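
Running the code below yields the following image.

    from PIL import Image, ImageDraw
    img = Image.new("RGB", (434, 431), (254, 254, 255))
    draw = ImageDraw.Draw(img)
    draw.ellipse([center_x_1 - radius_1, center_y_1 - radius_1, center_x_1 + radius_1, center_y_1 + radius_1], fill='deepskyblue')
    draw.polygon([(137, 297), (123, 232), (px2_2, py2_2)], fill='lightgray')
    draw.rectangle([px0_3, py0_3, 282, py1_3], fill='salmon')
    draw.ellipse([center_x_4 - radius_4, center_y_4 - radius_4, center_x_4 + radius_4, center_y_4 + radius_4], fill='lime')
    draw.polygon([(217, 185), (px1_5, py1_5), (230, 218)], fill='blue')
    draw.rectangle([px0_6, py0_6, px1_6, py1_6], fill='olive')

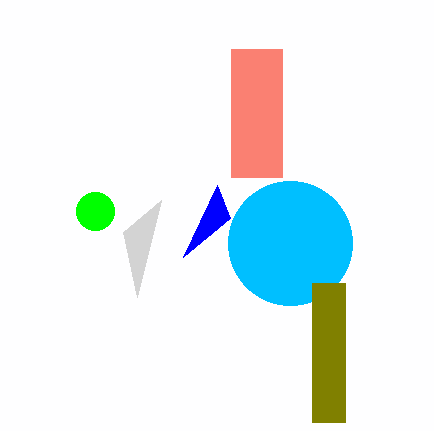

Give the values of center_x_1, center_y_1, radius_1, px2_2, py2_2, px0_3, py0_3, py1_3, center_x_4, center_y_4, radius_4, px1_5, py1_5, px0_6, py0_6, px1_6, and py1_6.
center_x_1 = 290; center_y_1 = 243; radius_1 = 62; px2_2 = 161; py2_2 = 200; px0_3 = 231; py0_3 = 49; py1_3 = 177; center_x_4 = 95; center_y_4 = 211; radius_4 = 19; px1_5 = 183; py1_5 = 257; px0_6 = 312; py0_6 = 283; px1_6 = 345; py1_6 = 422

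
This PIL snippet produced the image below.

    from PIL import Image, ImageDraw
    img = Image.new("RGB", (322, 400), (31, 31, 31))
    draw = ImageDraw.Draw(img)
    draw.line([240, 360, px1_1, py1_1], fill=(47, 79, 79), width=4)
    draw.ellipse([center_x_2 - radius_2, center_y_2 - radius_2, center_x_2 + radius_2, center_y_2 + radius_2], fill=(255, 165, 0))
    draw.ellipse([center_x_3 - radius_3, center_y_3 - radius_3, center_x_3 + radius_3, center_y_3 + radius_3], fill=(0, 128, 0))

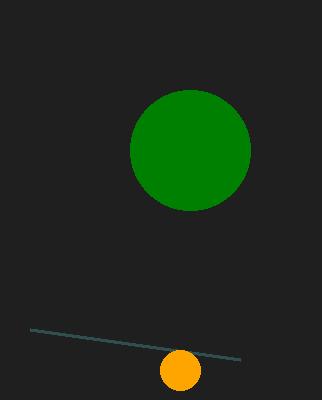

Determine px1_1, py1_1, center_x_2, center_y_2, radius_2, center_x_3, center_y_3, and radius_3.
px1_1 = 30, py1_1 = 330, center_x_2 = 180, center_y_2 = 370, radius_2 = 20, center_x_3 = 190, center_y_3 = 150, radius_3 = 60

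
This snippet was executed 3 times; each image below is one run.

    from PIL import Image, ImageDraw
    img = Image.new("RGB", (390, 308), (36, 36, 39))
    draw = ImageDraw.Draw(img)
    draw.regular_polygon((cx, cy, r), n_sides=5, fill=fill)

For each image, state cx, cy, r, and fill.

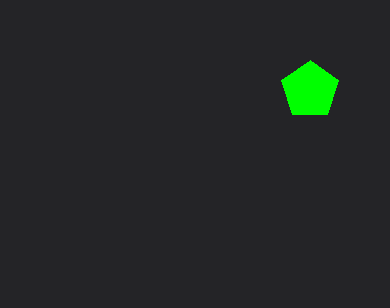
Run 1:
cx = 310; cy = 90; r = 30; fill = 'lime'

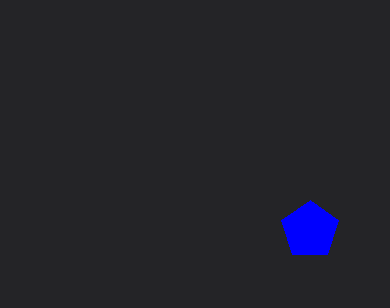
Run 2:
cx = 310
cy = 230
r = 30
fill = 'blue'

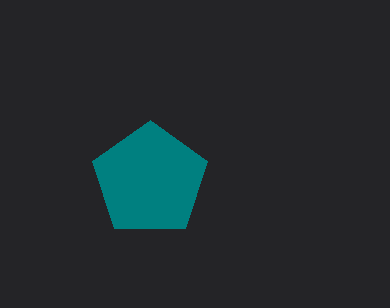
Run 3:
cx = 150; cy = 180; r = 60; fill = 'teal'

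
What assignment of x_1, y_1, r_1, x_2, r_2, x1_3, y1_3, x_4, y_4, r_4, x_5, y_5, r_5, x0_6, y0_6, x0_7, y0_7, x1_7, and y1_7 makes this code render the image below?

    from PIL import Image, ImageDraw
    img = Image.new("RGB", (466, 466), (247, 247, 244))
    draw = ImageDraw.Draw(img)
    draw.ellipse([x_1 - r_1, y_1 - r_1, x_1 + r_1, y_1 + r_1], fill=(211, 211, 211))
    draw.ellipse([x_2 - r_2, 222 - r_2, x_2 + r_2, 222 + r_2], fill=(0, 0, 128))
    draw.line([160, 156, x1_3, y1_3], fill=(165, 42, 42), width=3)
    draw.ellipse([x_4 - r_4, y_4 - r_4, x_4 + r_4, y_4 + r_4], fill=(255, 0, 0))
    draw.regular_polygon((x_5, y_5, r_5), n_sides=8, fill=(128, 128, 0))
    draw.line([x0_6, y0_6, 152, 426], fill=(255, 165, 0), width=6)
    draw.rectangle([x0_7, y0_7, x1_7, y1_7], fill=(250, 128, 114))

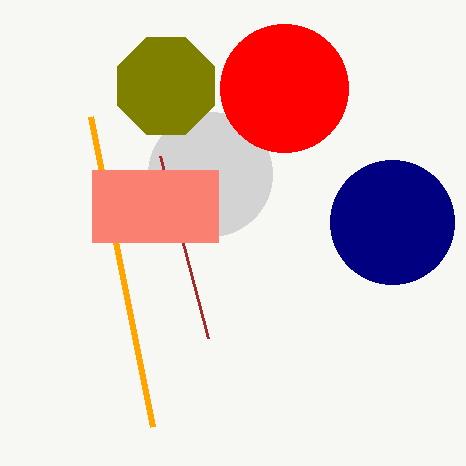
x_1 = 210, y_1 = 174, r_1 = 62, x_2 = 392, r_2 = 62, x1_3 = 208, y1_3 = 338, x_4 = 284, y_4 = 88, r_4 = 64, x_5 = 166, y_5 = 86, r_5 = 52, x0_6 = 90, y0_6 = 116, x0_7 = 92, y0_7 = 170, x1_7 = 218, y1_7 = 242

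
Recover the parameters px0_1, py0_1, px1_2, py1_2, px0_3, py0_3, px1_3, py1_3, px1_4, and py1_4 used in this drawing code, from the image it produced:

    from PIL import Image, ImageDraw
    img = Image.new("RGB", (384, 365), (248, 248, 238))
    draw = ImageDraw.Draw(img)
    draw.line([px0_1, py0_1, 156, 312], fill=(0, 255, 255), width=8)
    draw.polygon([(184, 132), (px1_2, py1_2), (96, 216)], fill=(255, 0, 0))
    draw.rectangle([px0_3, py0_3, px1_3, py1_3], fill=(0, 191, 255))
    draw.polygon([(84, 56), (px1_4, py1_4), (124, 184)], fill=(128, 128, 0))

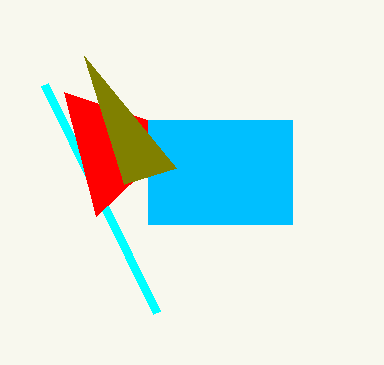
px0_1 = 44
py0_1 = 84
px1_2 = 64
py1_2 = 92
px0_3 = 148
py0_3 = 120
px1_3 = 292
py1_3 = 224
px1_4 = 176
py1_4 = 168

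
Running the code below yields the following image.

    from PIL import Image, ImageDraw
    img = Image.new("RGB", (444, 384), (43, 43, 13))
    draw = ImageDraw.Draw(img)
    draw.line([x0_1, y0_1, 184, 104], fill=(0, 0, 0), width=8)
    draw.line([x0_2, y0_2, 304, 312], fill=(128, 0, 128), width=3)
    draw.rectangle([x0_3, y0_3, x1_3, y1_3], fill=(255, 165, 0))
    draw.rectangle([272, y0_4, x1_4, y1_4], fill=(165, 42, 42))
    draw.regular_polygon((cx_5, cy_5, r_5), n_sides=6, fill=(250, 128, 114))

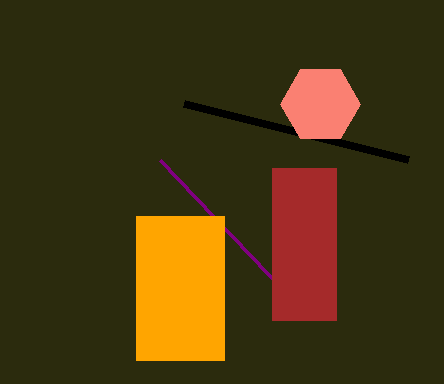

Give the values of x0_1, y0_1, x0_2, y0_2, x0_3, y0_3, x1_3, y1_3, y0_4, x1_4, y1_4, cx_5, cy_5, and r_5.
x0_1 = 408
y0_1 = 160
x0_2 = 160
y0_2 = 160
x0_3 = 136
y0_3 = 216
x1_3 = 224
y1_3 = 360
y0_4 = 168
x1_4 = 336
y1_4 = 320
cx_5 = 320
cy_5 = 104
r_5 = 40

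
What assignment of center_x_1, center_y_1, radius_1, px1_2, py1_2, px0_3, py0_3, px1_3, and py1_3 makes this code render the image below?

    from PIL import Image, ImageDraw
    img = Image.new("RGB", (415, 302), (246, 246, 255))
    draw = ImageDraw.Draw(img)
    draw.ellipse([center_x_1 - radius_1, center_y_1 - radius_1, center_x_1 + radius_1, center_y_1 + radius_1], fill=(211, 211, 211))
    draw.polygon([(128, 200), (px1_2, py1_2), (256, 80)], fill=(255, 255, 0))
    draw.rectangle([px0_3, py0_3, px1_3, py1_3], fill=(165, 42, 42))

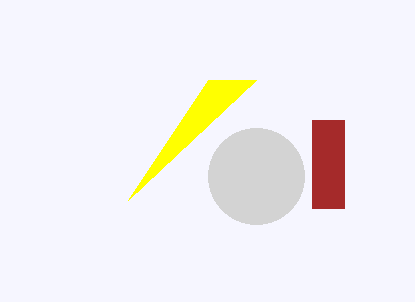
center_x_1 = 256; center_y_1 = 176; radius_1 = 48; px1_2 = 208; py1_2 = 80; px0_3 = 312; py0_3 = 120; px1_3 = 344; py1_3 = 208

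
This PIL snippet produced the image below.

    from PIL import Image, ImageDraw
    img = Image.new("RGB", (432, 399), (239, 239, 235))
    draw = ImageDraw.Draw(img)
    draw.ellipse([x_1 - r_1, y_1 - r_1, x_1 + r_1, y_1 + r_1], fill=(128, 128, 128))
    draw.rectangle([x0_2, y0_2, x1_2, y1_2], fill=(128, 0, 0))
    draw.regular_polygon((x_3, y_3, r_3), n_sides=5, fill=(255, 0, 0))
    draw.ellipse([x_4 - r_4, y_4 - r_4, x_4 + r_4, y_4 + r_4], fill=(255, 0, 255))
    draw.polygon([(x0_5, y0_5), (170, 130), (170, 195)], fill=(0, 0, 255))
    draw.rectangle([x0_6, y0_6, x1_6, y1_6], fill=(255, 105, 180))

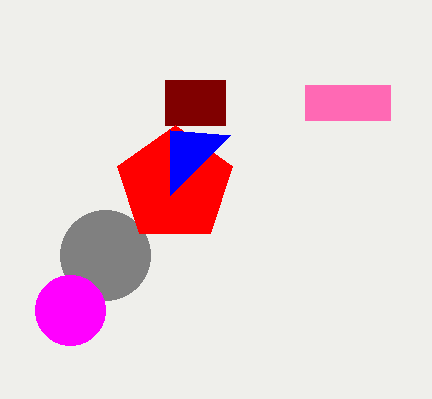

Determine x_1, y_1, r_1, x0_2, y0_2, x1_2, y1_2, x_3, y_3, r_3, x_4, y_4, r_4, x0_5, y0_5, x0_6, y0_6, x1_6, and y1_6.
x_1 = 105
y_1 = 255
r_1 = 45
x0_2 = 165
y0_2 = 80
x1_2 = 225
y1_2 = 125
x_3 = 175
y_3 = 185
r_3 = 60
x_4 = 70
y_4 = 310
r_4 = 35
x0_5 = 230
y0_5 = 135
x0_6 = 305
y0_6 = 85
x1_6 = 390
y1_6 = 120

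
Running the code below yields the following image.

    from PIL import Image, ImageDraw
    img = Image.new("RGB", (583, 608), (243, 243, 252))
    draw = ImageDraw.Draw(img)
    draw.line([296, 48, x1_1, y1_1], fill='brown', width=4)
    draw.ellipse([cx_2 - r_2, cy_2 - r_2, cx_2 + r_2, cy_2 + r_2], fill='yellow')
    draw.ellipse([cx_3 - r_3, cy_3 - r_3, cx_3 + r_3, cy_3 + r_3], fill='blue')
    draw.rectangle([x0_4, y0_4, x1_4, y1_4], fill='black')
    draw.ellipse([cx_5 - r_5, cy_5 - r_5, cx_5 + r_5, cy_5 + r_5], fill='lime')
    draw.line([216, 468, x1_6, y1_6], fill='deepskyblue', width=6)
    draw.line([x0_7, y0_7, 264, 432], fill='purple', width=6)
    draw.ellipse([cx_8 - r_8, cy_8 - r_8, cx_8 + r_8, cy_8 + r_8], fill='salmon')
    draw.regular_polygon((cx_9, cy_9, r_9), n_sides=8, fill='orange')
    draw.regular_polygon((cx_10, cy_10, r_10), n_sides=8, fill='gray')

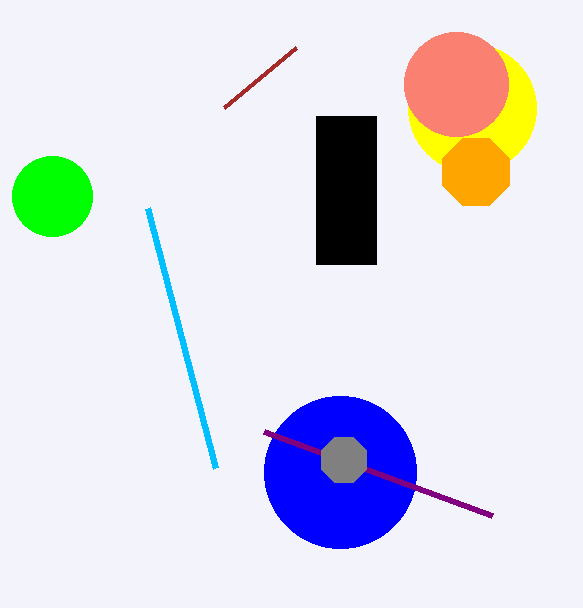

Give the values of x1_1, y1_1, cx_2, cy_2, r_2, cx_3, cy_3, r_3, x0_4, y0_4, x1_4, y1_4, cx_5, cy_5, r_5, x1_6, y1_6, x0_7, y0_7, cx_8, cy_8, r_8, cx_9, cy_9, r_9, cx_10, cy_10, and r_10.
x1_1 = 224, y1_1 = 108, cx_2 = 472, cy_2 = 108, r_2 = 64, cx_3 = 340, cy_3 = 472, r_3 = 76, x0_4 = 316, y0_4 = 116, x1_4 = 376, y1_4 = 264, cx_5 = 52, cy_5 = 196, r_5 = 40, x1_6 = 148, y1_6 = 208, x0_7 = 492, y0_7 = 516, cx_8 = 456, cy_8 = 84, r_8 = 52, cx_9 = 476, cy_9 = 172, r_9 = 36, cx_10 = 344, cy_10 = 460, r_10 = 24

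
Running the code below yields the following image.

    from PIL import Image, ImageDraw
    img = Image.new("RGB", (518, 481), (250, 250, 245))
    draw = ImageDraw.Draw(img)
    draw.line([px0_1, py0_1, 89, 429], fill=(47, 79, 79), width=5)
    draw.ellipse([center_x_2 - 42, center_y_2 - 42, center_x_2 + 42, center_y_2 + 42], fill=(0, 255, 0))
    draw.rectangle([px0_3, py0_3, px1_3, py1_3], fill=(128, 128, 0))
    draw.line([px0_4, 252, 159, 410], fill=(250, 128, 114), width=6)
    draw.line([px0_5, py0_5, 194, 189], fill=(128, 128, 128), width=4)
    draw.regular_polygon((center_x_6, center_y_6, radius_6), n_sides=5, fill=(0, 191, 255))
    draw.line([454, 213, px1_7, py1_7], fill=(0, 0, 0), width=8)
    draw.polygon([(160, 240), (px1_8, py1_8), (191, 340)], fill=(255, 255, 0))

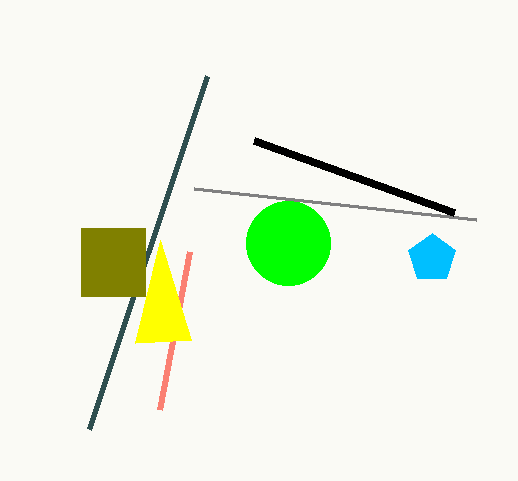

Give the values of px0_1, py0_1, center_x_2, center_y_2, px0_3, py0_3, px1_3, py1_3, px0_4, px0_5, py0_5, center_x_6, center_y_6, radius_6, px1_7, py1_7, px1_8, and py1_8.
px0_1 = 207
py0_1 = 76
center_x_2 = 288
center_y_2 = 243
px0_3 = 81
py0_3 = 228
px1_3 = 145
py1_3 = 296
px0_4 = 189
px0_5 = 476
py0_5 = 220
center_x_6 = 432
center_y_6 = 258
radius_6 = 25
px1_7 = 254
py1_7 = 141
px1_8 = 135
py1_8 = 343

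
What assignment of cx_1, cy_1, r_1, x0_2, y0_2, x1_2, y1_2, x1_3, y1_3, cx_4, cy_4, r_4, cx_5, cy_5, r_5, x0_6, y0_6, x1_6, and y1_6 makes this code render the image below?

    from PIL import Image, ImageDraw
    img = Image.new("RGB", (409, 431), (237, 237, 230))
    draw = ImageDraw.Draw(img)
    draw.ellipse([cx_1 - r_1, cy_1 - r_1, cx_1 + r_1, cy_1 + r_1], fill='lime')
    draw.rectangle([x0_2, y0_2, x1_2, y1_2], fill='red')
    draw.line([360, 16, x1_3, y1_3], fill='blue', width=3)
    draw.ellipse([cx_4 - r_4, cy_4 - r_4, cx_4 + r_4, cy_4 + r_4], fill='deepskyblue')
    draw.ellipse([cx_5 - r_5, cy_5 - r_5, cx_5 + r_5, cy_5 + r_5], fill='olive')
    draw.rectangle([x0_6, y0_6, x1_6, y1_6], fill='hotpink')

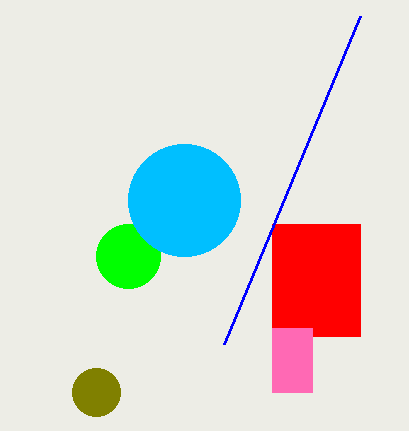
cx_1 = 128; cy_1 = 256; r_1 = 32; x0_2 = 272; y0_2 = 224; x1_2 = 360; y1_2 = 336; x1_3 = 224; y1_3 = 344; cx_4 = 184; cy_4 = 200; r_4 = 56; cx_5 = 96; cy_5 = 392; r_5 = 24; x0_6 = 272; y0_6 = 328; x1_6 = 312; y1_6 = 392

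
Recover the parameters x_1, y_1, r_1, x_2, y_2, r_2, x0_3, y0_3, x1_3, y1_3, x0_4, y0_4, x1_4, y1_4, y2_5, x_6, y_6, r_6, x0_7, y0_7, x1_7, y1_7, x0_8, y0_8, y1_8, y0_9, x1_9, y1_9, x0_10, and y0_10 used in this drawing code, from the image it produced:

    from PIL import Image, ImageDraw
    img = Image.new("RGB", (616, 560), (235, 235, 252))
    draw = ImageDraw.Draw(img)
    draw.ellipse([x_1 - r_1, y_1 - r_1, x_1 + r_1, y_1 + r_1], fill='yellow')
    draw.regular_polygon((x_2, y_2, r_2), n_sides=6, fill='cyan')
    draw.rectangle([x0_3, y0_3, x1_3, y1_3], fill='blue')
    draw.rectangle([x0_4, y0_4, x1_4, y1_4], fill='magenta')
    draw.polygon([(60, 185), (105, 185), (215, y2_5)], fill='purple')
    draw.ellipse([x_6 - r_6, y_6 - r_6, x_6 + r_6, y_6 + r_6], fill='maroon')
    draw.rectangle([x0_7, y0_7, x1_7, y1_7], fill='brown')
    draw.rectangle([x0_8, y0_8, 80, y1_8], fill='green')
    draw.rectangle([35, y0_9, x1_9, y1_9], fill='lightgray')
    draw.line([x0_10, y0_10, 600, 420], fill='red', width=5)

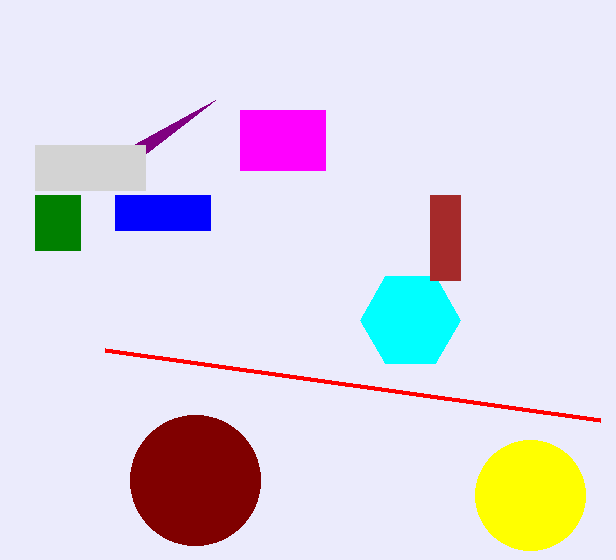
x_1 = 530; y_1 = 495; r_1 = 55; x_2 = 410; y_2 = 320; r_2 = 50; x0_3 = 115; y0_3 = 195; x1_3 = 210; y1_3 = 230; x0_4 = 240; y0_4 = 110; x1_4 = 325; y1_4 = 170; y2_5 = 100; x_6 = 195; y_6 = 480; r_6 = 65; x0_7 = 430; y0_7 = 195; x1_7 = 460; y1_7 = 280; x0_8 = 35; y0_8 = 195; y1_8 = 250; y0_9 = 145; x1_9 = 145; y1_9 = 190; x0_10 = 105; y0_10 = 350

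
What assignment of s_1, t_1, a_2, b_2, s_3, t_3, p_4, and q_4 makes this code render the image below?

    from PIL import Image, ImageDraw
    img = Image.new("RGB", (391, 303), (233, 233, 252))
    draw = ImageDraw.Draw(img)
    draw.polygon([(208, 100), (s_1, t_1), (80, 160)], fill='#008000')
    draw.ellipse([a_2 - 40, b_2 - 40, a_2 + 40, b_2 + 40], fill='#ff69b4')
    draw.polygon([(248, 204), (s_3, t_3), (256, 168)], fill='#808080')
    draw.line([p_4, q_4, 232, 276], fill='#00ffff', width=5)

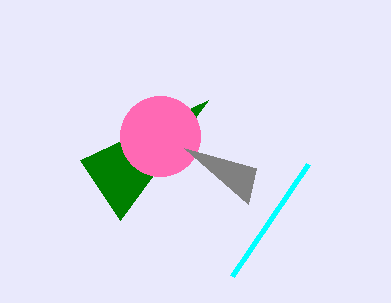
s_1 = 120, t_1 = 220, a_2 = 160, b_2 = 136, s_3 = 184, t_3 = 148, p_4 = 308, q_4 = 164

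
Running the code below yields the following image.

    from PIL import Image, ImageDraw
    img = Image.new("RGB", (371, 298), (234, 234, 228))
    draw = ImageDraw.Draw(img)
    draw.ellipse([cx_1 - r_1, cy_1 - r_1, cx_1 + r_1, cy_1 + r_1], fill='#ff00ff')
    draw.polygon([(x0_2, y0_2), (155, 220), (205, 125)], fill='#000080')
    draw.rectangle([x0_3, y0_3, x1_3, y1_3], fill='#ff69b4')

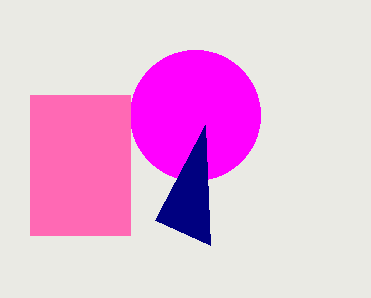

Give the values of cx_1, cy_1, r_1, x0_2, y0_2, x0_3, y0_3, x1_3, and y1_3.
cx_1 = 195, cy_1 = 115, r_1 = 65, x0_2 = 210, y0_2 = 245, x0_3 = 30, y0_3 = 95, x1_3 = 130, y1_3 = 235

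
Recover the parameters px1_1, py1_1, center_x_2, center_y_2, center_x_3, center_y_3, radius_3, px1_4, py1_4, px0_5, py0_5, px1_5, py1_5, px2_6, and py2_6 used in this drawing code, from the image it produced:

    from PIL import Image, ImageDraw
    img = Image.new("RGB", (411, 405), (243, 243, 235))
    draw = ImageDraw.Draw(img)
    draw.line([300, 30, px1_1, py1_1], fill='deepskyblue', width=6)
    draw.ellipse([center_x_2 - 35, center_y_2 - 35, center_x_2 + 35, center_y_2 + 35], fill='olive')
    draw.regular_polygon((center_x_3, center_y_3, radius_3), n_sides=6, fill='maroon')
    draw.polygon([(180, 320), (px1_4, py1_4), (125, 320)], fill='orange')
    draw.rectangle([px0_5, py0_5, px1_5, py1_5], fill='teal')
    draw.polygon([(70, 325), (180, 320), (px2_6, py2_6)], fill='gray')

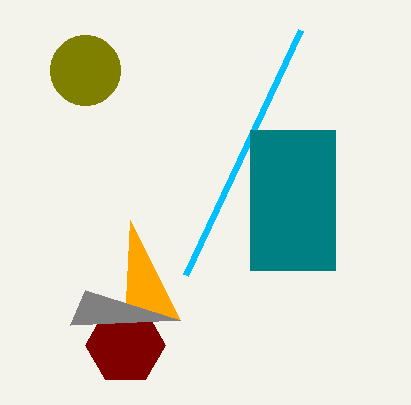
px1_1 = 185, py1_1 = 275, center_x_2 = 85, center_y_2 = 70, center_x_3 = 125, center_y_3 = 345, radius_3 = 40, px1_4 = 130, py1_4 = 220, px0_5 = 250, py0_5 = 130, px1_5 = 335, py1_5 = 270, px2_6 = 85, py2_6 = 290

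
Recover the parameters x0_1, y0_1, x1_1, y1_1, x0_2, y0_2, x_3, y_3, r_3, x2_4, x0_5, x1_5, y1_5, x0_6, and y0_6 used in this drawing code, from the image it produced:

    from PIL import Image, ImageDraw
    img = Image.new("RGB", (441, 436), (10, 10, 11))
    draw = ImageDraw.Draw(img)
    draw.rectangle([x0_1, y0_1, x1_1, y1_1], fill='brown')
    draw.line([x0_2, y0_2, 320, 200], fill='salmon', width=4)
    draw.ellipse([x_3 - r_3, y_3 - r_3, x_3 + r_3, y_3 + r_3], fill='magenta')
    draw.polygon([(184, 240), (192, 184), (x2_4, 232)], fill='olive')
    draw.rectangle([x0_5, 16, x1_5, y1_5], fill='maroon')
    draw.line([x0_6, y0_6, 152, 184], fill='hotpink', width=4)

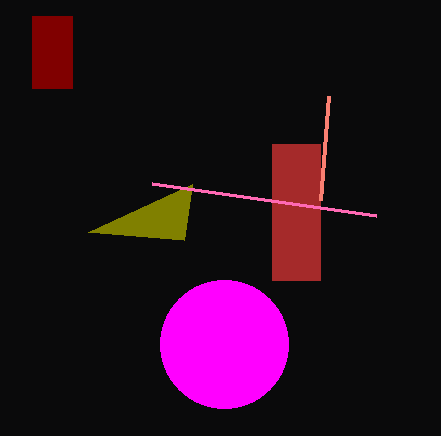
x0_1 = 272; y0_1 = 144; x1_1 = 320; y1_1 = 280; x0_2 = 328; y0_2 = 96; x_3 = 224; y_3 = 344; r_3 = 64; x2_4 = 88; x0_5 = 32; x1_5 = 72; y1_5 = 88; x0_6 = 376; y0_6 = 216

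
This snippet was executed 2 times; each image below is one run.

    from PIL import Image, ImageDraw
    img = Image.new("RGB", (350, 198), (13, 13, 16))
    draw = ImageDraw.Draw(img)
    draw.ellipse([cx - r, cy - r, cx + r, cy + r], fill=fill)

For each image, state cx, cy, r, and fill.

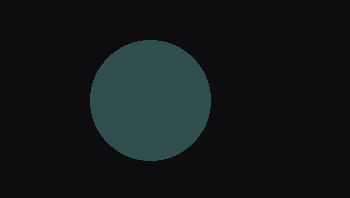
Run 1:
cx = 150; cy = 100; r = 60; fill = 'darkslategray'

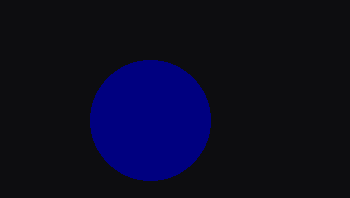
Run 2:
cx = 150
cy = 120
r = 60
fill = 'navy'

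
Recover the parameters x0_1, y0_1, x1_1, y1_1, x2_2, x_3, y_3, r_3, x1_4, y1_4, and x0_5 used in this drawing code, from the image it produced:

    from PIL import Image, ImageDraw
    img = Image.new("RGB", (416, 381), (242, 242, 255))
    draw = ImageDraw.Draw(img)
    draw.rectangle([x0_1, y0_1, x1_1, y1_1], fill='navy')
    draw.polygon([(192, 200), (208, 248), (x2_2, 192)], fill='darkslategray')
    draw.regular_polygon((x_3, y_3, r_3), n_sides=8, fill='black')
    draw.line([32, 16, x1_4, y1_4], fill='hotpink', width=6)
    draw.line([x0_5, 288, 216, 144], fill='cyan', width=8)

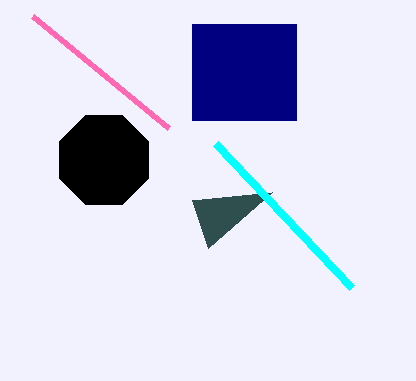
x0_1 = 192; y0_1 = 24; x1_1 = 296; y1_1 = 120; x2_2 = 272; x_3 = 104; y_3 = 160; r_3 = 48; x1_4 = 168; y1_4 = 128; x0_5 = 352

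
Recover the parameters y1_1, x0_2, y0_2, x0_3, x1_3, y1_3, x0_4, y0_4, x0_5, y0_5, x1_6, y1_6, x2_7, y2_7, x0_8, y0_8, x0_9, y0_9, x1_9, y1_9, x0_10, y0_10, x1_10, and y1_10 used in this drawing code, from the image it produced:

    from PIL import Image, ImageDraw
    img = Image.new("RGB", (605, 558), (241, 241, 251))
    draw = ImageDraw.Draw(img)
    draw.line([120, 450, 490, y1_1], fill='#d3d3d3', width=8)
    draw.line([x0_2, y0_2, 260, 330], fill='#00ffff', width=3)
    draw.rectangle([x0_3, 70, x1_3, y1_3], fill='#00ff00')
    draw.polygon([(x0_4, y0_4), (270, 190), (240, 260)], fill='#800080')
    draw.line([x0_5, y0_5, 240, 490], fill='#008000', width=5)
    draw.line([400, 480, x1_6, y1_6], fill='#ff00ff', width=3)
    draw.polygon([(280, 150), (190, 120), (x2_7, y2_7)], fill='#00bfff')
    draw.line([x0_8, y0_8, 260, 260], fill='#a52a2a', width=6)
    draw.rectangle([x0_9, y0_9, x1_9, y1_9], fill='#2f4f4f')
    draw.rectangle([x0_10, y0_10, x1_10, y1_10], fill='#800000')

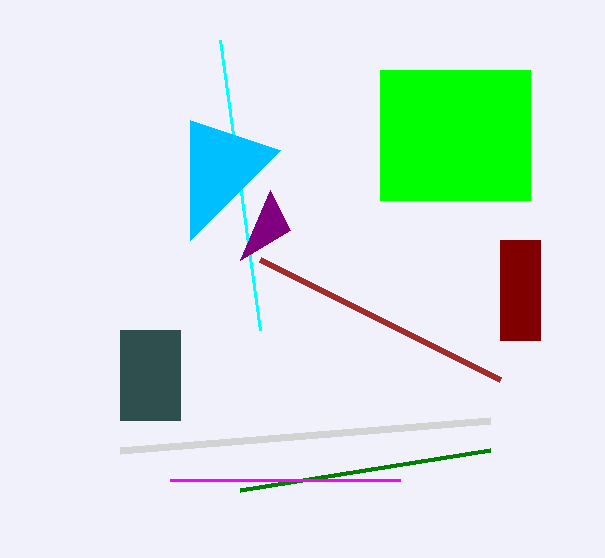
y1_1 = 420; x0_2 = 220; y0_2 = 40; x0_3 = 380; x1_3 = 530; y1_3 = 200; x0_4 = 290; y0_4 = 230; x0_5 = 490; y0_5 = 450; x1_6 = 170; y1_6 = 480; x2_7 = 190; y2_7 = 240; x0_8 = 500; y0_8 = 380; x0_9 = 120; y0_9 = 330; x1_9 = 180; y1_9 = 420; x0_10 = 500; y0_10 = 240; x1_10 = 540; y1_10 = 340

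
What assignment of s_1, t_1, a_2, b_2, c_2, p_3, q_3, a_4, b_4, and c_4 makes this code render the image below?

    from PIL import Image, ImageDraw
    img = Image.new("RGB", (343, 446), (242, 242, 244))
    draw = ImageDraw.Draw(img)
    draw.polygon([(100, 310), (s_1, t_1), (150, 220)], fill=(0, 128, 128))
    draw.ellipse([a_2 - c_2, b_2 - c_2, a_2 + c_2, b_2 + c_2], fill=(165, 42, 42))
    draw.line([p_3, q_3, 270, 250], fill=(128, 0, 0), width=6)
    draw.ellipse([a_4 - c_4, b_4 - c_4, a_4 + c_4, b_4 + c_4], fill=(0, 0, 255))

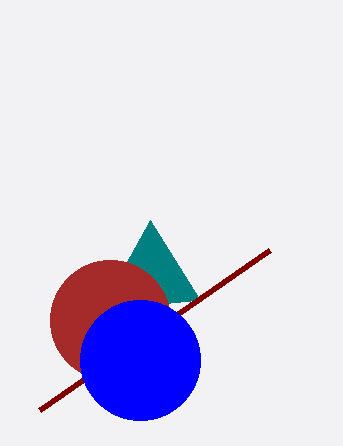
s_1 = 200
t_1 = 300
a_2 = 110
b_2 = 320
c_2 = 60
p_3 = 40
q_3 = 410
a_4 = 140
b_4 = 360
c_4 = 60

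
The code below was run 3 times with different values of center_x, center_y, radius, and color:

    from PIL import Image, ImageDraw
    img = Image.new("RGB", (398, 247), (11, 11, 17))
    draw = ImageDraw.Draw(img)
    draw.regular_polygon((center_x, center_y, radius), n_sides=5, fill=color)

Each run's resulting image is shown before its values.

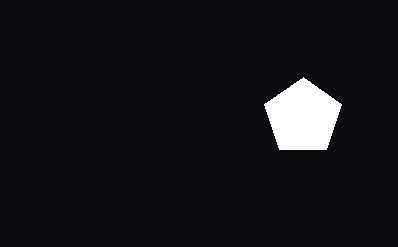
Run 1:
center_x = 303, center_y = 117, radius = 40, color = 'white'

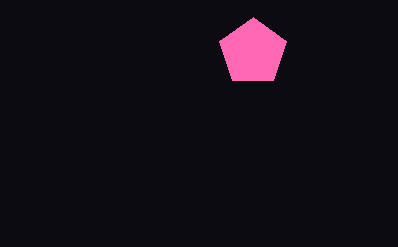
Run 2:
center_x = 253, center_y = 52, radius = 35, color = 'hotpink'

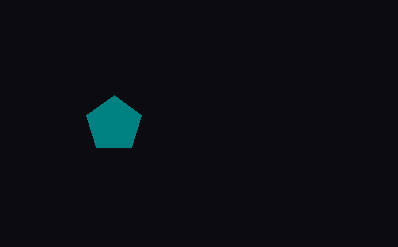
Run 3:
center_x = 114, center_y = 124, radius = 29, color = 'teal'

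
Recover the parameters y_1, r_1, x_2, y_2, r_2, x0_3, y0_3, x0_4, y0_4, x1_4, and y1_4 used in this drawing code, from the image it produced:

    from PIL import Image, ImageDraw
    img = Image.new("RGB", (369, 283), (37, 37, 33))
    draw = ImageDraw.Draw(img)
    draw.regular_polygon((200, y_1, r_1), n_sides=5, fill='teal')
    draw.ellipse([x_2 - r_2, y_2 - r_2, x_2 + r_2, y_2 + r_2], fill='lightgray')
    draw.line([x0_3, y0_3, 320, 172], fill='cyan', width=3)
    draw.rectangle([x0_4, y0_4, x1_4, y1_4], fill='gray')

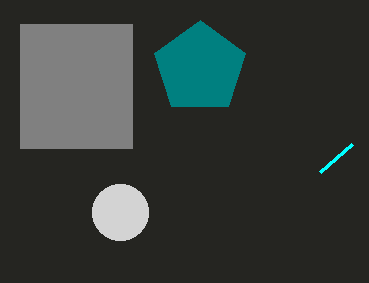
y_1 = 68; r_1 = 48; x_2 = 120; y_2 = 212; r_2 = 28; x0_3 = 352; y0_3 = 144; x0_4 = 20; y0_4 = 24; x1_4 = 132; y1_4 = 148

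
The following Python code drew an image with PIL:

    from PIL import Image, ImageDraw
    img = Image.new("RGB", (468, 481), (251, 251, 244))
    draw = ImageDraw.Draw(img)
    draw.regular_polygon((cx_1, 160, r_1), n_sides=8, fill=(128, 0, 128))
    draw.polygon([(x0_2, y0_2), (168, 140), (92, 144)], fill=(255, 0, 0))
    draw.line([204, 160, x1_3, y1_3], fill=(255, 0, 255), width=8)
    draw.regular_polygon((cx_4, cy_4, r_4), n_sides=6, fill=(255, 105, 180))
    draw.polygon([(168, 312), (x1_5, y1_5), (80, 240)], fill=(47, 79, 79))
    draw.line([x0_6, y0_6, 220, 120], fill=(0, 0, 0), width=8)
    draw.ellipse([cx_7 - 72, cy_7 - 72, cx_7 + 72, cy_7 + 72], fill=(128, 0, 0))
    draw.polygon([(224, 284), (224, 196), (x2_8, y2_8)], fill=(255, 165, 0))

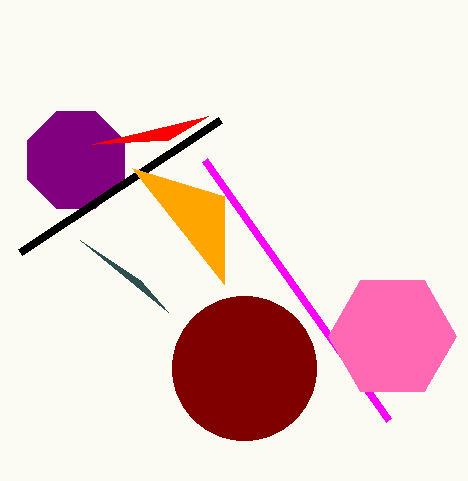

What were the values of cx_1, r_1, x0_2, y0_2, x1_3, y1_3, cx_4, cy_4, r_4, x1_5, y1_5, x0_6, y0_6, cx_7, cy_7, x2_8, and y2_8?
cx_1 = 76; r_1 = 52; x0_2 = 208; y0_2 = 116; x1_3 = 388; y1_3 = 420; cx_4 = 392; cy_4 = 336; r_4 = 64; x1_5 = 140; y1_5 = 280; x0_6 = 20; y0_6 = 252; cx_7 = 244; cy_7 = 368; x2_8 = 132; y2_8 = 168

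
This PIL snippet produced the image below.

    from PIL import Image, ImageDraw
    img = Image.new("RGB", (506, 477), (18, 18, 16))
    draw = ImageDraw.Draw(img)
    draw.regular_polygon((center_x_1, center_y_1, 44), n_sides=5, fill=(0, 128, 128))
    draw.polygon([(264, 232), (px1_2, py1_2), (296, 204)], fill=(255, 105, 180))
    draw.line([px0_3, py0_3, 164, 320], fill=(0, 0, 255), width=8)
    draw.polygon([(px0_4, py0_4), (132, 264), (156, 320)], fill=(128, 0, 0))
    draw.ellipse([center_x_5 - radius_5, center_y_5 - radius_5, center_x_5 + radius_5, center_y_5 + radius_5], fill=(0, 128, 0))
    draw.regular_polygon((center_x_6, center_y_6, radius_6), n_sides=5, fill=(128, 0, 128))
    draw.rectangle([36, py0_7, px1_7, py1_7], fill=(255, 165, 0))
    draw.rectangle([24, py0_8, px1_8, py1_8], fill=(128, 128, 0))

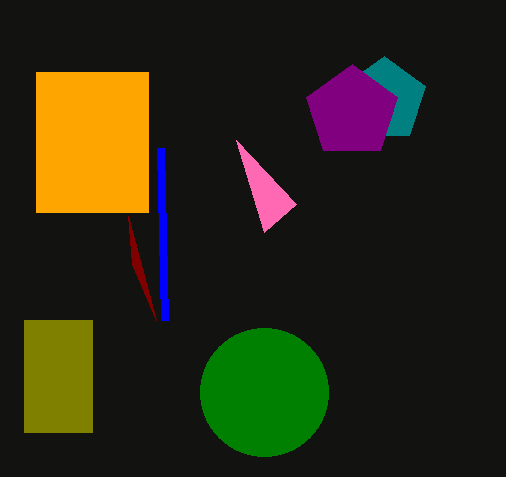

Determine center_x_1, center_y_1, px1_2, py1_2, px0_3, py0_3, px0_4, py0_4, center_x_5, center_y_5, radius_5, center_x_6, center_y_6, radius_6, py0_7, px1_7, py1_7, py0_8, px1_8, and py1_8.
center_x_1 = 384, center_y_1 = 100, px1_2 = 236, py1_2 = 140, px0_3 = 160, py0_3 = 148, px0_4 = 128, py0_4 = 216, center_x_5 = 264, center_y_5 = 392, radius_5 = 64, center_x_6 = 352, center_y_6 = 112, radius_6 = 48, py0_7 = 72, px1_7 = 148, py1_7 = 212, py0_8 = 320, px1_8 = 92, py1_8 = 432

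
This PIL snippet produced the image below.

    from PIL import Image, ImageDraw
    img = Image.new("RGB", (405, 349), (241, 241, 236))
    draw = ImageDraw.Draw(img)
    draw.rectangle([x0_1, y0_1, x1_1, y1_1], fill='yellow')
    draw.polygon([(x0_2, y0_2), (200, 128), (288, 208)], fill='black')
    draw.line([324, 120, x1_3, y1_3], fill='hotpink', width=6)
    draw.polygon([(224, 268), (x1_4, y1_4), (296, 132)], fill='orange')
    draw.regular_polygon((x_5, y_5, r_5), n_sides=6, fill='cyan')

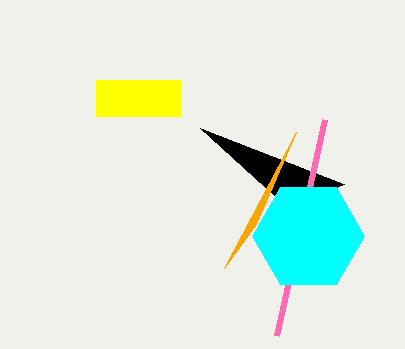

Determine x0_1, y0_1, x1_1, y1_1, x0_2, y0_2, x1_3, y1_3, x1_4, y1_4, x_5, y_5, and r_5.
x0_1 = 96
y0_1 = 80
x1_1 = 180
y1_1 = 116
x0_2 = 344
y0_2 = 184
x1_3 = 276
y1_3 = 336
x1_4 = 256
y1_4 = 224
x_5 = 308
y_5 = 236
r_5 = 56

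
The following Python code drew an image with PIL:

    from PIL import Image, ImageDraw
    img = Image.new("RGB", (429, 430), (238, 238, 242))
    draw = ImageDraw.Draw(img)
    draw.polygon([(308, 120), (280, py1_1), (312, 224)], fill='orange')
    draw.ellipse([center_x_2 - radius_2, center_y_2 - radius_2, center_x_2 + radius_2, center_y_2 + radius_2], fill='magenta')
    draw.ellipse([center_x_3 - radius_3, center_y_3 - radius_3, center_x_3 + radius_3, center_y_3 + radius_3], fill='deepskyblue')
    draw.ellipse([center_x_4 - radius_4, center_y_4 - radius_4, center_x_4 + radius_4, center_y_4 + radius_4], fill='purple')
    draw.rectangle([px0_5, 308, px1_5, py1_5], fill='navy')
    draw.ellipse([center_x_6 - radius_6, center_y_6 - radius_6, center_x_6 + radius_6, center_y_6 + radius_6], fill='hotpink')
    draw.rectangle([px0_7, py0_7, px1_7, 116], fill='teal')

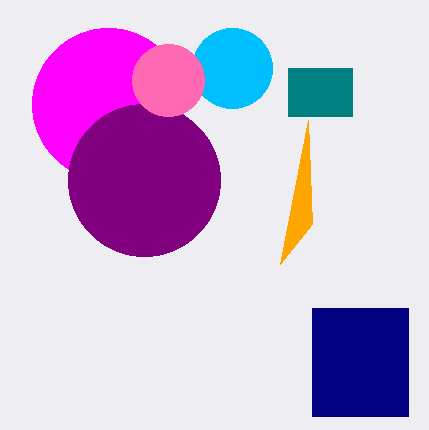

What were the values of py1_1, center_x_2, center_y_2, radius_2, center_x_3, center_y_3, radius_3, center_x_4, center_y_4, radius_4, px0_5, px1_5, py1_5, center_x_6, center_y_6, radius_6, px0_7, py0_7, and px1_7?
py1_1 = 264, center_x_2 = 108, center_y_2 = 104, radius_2 = 76, center_x_3 = 232, center_y_3 = 68, radius_3 = 40, center_x_4 = 144, center_y_4 = 180, radius_4 = 76, px0_5 = 312, px1_5 = 408, py1_5 = 416, center_x_6 = 168, center_y_6 = 80, radius_6 = 36, px0_7 = 288, py0_7 = 68, px1_7 = 352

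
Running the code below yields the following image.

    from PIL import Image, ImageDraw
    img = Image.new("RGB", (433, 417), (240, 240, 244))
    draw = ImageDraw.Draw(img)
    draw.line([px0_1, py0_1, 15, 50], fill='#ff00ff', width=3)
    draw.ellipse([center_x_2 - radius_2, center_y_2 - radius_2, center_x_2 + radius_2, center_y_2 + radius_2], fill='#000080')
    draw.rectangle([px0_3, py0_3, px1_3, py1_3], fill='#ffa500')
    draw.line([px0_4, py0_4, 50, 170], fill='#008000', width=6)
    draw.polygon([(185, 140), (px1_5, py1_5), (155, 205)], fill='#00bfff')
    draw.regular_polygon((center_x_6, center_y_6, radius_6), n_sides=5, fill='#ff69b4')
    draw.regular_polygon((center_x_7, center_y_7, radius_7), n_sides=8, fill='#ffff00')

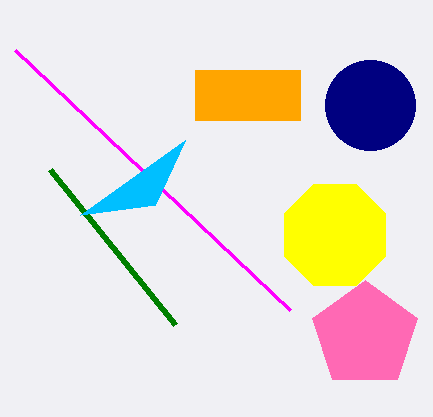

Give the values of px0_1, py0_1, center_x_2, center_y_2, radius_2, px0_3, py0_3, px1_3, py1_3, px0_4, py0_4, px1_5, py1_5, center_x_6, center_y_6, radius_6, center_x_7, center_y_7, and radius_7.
px0_1 = 290, py0_1 = 310, center_x_2 = 370, center_y_2 = 105, radius_2 = 45, px0_3 = 195, py0_3 = 70, px1_3 = 300, py1_3 = 120, px0_4 = 175, py0_4 = 325, px1_5 = 80, py1_5 = 215, center_x_6 = 365, center_y_6 = 335, radius_6 = 55, center_x_7 = 335, center_y_7 = 235, radius_7 = 55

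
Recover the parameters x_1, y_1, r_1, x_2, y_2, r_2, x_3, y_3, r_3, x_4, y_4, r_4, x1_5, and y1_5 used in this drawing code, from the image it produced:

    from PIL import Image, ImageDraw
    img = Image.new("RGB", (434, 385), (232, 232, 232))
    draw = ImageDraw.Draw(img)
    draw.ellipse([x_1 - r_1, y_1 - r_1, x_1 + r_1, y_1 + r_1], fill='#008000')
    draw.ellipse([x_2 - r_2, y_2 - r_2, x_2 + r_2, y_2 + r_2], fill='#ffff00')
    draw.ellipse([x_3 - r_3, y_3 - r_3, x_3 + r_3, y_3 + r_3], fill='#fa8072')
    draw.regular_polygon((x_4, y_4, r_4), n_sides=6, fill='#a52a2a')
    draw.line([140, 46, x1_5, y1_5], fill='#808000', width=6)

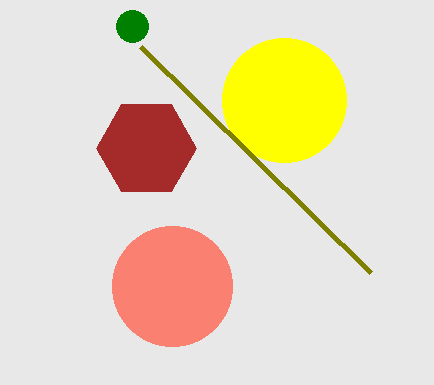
x_1 = 132, y_1 = 26, r_1 = 16, x_2 = 284, y_2 = 100, r_2 = 62, x_3 = 172, y_3 = 286, r_3 = 60, x_4 = 146, y_4 = 148, r_4 = 50, x1_5 = 370, y1_5 = 272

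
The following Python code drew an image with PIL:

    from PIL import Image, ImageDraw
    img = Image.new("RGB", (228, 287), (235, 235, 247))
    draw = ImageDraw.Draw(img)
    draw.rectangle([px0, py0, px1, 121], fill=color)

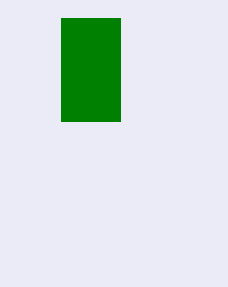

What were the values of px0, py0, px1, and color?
px0 = 61; py0 = 18; px1 = 120; color = 'green'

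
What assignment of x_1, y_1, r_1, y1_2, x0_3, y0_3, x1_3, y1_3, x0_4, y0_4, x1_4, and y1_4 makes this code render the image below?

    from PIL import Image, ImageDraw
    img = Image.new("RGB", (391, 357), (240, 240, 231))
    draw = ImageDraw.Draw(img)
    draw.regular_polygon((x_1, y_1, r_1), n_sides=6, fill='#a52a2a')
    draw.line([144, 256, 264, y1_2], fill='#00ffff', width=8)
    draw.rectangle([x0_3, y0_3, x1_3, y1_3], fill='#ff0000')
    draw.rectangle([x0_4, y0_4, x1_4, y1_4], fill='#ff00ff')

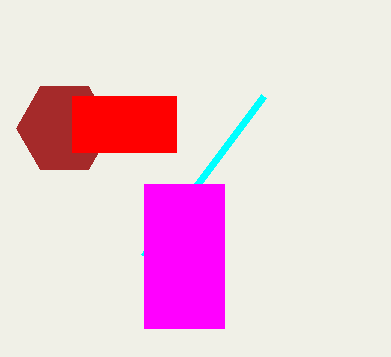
x_1 = 64
y_1 = 128
r_1 = 48
y1_2 = 96
x0_3 = 72
y0_3 = 96
x1_3 = 176
y1_3 = 152
x0_4 = 144
y0_4 = 184
x1_4 = 224
y1_4 = 328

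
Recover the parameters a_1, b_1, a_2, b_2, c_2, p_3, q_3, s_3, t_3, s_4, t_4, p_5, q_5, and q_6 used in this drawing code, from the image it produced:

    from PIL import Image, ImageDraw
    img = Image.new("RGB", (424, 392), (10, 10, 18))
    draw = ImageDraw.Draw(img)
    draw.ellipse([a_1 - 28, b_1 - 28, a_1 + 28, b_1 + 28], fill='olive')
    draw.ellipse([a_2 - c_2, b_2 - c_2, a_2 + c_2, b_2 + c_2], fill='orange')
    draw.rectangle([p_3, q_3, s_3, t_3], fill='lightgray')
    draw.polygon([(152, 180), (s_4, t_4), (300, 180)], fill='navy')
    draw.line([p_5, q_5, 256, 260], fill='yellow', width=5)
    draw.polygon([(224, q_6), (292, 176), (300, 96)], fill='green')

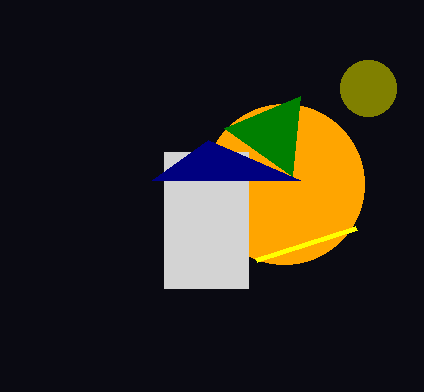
a_1 = 368, b_1 = 88, a_2 = 284, b_2 = 184, c_2 = 80, p_3 = 164, q_3 = 152, s_3 = 248, t_3 = 288, s_4 = 208, t_4 = 140, p_5 = 356, q_5 = 228, q_6 = 128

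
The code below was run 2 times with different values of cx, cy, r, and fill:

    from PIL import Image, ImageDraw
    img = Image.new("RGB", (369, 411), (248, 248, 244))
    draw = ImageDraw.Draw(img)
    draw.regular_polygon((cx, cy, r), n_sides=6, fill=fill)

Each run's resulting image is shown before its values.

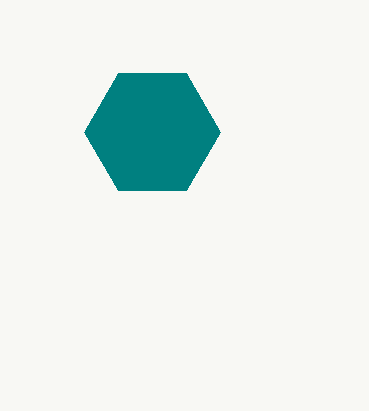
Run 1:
cx = 152
cy = 132
r = 68
fill = 'teal'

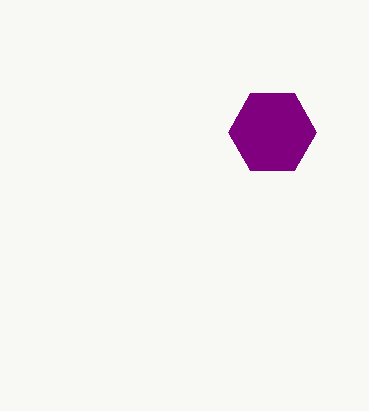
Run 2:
cx = 272, cy = 132, r = 44, fill = 'purple'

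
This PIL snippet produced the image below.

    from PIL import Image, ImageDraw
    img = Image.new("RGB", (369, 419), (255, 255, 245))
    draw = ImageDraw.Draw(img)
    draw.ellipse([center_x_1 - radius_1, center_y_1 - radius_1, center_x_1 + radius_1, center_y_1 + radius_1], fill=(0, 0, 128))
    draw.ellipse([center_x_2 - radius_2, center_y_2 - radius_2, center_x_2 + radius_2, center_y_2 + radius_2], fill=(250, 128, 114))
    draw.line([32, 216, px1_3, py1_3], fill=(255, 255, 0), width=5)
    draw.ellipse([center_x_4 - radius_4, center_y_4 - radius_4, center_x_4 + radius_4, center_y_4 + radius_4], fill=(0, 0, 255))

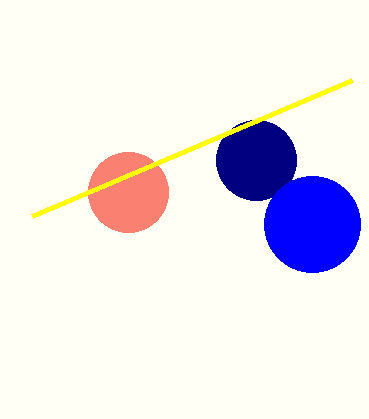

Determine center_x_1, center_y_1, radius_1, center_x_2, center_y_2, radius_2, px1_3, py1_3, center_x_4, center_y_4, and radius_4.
center_x_1 = 256; center_y_1 = 160; radius_1 = 40; center_x_2 = 128; center_y_2 = 192; radius_2 = 40; px1_3 = 352; py1_3 = 80; center_x_4 = 312; center_y_4 = 224; radius_4 = 48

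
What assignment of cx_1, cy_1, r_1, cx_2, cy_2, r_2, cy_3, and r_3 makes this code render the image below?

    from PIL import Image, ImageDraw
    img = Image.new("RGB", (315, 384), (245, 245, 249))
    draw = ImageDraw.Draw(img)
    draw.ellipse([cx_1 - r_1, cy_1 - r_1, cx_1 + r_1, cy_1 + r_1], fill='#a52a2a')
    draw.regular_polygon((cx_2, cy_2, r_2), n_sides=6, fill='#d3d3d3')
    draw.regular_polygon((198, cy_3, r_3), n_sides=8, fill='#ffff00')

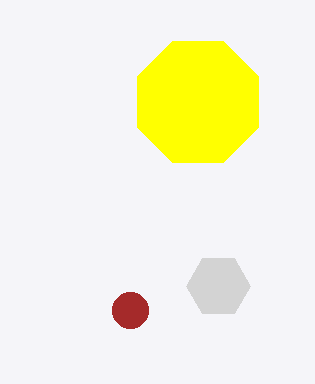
cx_1 = 130
cy_1 = 310
r_1 = 18
cx_2 = 218
cy_2 = 286
r_2 = 32
cy_3 = 102
r_3 = 66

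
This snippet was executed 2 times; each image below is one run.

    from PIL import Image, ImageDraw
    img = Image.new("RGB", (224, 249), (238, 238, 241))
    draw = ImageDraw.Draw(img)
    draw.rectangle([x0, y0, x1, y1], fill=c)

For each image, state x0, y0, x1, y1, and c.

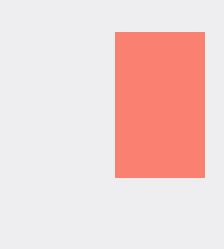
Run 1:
x0 = 115, y0 = 32, x1 = 204, y1 = 177, c = 'salmon'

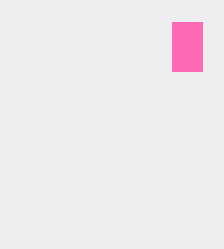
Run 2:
x0 = 172
y0 = 22
x1 = 202
y1 = 71
c = 'hotpink'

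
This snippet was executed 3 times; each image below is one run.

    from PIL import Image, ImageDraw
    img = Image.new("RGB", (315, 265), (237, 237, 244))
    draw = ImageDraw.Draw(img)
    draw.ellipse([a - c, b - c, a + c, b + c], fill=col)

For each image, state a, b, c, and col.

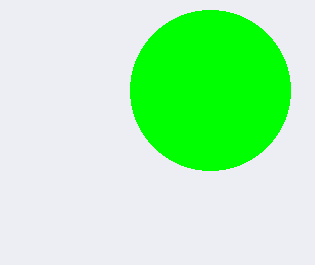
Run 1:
a = 210; b = 90; c = 80; col = 'lime'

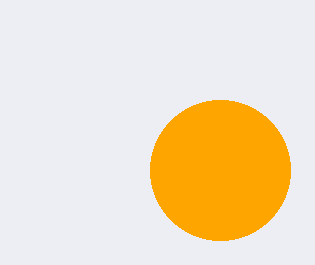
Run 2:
a = 220, b = 170, c = 70, col = 'orange'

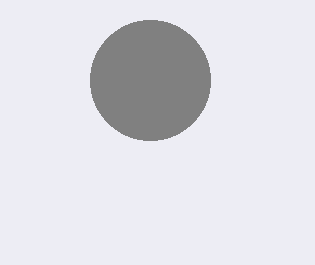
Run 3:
a = 150
b = 80
c = 60
col = 'gray'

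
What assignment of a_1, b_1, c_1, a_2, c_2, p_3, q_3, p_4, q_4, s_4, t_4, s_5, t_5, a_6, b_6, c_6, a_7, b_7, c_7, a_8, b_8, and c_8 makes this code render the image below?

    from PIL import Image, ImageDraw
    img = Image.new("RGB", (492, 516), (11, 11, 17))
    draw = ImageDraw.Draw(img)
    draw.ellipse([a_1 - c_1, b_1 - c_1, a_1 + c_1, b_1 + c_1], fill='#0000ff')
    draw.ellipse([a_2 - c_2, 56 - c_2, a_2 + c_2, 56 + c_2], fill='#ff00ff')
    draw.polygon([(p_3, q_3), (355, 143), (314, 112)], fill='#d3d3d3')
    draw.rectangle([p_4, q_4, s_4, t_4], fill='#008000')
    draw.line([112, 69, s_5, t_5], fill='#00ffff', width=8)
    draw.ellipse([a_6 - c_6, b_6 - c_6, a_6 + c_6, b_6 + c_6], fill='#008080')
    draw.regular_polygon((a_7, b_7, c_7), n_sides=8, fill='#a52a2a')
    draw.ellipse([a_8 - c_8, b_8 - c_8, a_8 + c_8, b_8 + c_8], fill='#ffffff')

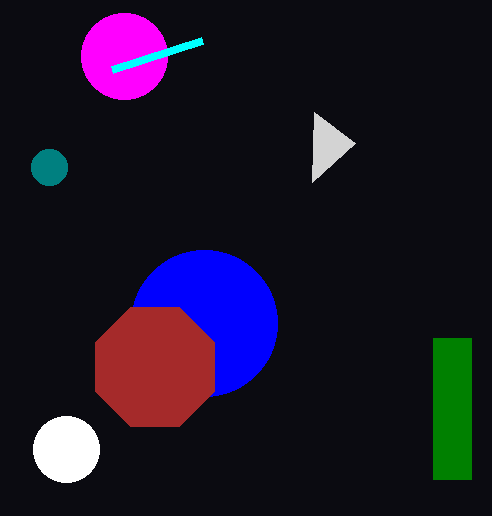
a_1 = 204; b_1 = 323; c_1 = 73; a_2 = 124; c_2 = 43; p_3 = 312; q_3 = 182; p_4 = 433; q_4 = 338; s_4 = 471; t_4 = 479; s_5 = 202; t_5 = 40; a_6 = 49; b_6 = 167; c_6 = 18; a_7 = 155; b_7 = 367; c_7 = 64; a_8 = 66; b_8 = 449; c_8 = 33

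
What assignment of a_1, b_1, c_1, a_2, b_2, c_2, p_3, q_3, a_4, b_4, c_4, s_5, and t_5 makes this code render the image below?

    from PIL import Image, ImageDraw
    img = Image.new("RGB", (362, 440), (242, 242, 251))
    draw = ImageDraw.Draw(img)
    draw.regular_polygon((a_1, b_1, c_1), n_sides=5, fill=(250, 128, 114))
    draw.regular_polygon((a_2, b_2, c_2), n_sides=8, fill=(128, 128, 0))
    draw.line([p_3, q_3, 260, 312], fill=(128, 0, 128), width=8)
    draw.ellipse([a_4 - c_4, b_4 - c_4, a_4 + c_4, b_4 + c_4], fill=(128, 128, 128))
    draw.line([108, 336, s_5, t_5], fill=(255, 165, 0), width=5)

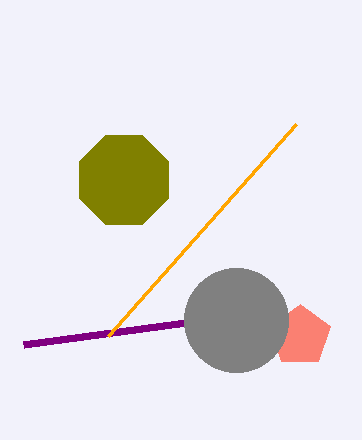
a_1 = 300
b_1 = 336
c_1 = 32
a_2 = 124
b_2 = 180
c_2 = 48
p_3 = 24
q_3 = 344
a_4 = 236
b_4 = 320
c_4 = 52
s_5 = 296
t_5 = 124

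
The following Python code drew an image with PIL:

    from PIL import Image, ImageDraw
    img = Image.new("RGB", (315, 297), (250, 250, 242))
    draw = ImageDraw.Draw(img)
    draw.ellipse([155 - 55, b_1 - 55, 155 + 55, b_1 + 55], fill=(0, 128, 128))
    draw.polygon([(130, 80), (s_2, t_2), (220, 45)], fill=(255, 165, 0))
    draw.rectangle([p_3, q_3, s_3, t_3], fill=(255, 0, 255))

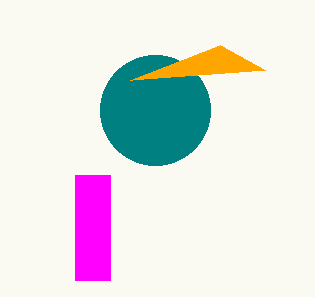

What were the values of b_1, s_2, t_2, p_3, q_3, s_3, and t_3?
b_1 = 110
s_2 = 265
t_2 = 70
p_3 = 75
q_3 = 175
s_3 = 110
t_3 = 280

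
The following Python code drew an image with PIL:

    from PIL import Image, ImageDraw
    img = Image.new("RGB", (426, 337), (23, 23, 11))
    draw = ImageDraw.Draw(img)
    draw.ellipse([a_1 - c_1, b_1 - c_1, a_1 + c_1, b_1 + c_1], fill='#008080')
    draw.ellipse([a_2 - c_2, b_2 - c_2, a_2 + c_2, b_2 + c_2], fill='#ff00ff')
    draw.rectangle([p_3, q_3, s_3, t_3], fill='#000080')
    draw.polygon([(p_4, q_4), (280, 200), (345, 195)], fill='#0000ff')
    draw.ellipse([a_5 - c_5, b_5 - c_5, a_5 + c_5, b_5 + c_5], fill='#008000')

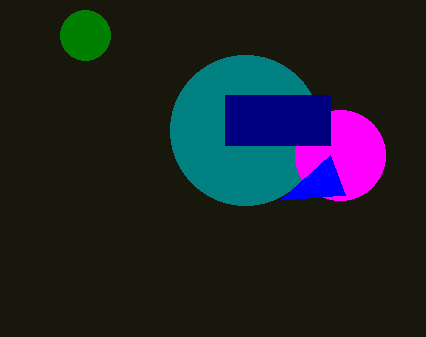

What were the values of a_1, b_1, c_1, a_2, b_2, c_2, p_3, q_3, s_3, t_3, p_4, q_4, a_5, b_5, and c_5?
a_1 = 245; b_1 = 130; c_1 = 75; a_2 = 340; b_2 = 155; c_2 = 45; p_3 = 225; q_3 = 95; s_3 = 330; t_3 = 145; p_4 = 330; q_4 = 155; a_5 = 85; b_5 = 35; c_5 = 25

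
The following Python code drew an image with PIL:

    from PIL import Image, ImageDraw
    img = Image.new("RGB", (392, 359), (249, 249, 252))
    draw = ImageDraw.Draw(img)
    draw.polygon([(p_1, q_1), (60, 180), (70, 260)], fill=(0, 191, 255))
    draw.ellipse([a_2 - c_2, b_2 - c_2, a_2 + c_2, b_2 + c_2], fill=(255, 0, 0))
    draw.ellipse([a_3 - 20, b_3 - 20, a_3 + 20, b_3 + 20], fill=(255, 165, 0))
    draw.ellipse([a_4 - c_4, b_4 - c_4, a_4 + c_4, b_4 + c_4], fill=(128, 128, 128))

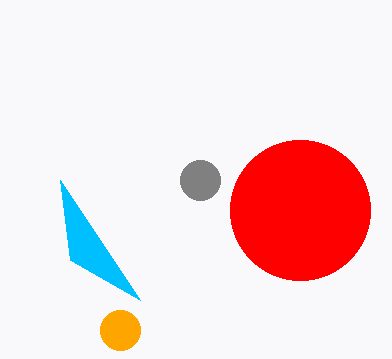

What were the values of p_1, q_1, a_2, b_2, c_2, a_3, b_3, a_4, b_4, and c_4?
p_1 = 140; q_1 = 300; a_2 = 300; b_2 = 210; c_2 = 70; a_3 = 120; b_3 = 330; a_4 = 200; b_4 = 180; c_4 = 20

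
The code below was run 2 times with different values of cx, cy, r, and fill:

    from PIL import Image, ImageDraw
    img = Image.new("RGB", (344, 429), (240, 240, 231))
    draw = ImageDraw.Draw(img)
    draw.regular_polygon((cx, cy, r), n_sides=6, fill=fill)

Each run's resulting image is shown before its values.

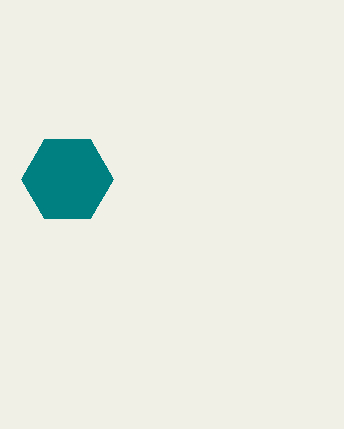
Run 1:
cx = 67
cy = 179
r = 46
fill = 'teal'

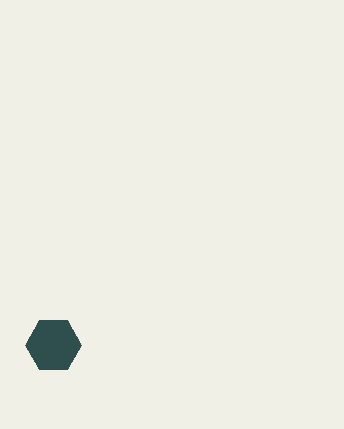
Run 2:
cx = 53, cy = 345, r = 28, fill = 'darkslategray'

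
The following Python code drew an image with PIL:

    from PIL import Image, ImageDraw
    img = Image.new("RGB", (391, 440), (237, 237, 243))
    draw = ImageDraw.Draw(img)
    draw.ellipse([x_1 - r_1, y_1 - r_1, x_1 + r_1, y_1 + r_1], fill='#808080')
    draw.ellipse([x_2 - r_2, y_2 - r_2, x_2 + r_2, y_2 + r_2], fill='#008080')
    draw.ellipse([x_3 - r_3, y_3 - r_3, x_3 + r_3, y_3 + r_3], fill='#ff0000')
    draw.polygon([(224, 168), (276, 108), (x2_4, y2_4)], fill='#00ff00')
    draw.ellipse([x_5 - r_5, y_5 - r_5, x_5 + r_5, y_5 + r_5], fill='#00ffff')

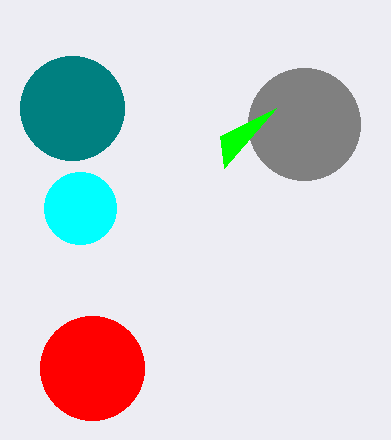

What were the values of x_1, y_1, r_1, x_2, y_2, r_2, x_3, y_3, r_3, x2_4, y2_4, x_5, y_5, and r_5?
x_1 = 304
y_1 = 124
r_1 = 56
x_2 = 72
y_2 = 108
r_2 = 52
x_3 = 92
y_3 = 368
r_3 = 52
x2_4 = 220
y2_4 = 136
x_5 = 80
y_5 = 208
r_5 = 36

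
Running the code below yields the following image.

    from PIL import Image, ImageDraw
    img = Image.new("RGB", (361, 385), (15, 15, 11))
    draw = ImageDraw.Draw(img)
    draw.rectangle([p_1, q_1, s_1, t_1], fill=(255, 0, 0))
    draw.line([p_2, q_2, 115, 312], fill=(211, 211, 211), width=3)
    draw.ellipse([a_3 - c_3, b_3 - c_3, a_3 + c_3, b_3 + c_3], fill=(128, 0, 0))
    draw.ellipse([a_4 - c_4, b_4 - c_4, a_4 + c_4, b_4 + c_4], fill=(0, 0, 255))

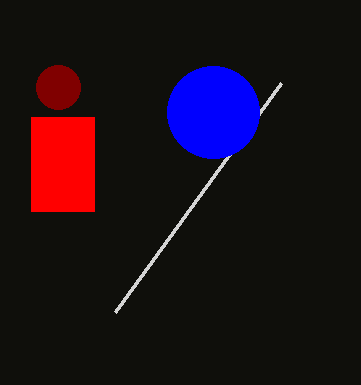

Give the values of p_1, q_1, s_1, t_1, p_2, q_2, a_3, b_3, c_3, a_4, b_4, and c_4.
p_1 = 31, q_1 = 117, s_1 = 94, t_1 = 211, p_2 = 281, q_2 = 83, a_3 = 58, b_3 = 87, c_3 = 22, a_4 = 213, b_4 = 112, c_4 = 46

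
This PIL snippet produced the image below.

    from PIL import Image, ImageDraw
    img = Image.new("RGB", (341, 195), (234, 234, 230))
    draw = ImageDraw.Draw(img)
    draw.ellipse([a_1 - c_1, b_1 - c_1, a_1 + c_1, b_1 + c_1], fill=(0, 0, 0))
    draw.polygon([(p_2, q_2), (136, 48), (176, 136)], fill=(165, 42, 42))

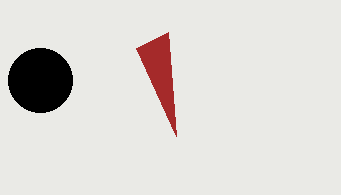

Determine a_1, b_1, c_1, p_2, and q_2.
a_1 = 40
b_1 = 80
c_1 = 32
p_2 = 168
q_2 = 32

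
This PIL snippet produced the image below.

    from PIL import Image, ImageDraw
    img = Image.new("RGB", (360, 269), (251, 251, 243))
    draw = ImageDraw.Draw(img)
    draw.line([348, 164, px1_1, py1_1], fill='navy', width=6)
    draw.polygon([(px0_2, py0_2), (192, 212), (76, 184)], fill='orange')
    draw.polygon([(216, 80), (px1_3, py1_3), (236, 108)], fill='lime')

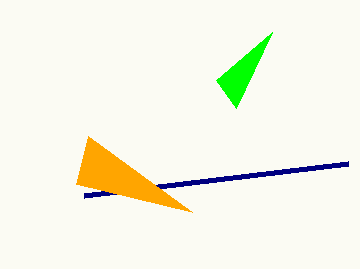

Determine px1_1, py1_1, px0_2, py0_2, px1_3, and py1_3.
px1_1 = 84, py1_1 = 196, px0_2 = 88, py0_2 = 136, px1_3 = 272, py1_3 = 32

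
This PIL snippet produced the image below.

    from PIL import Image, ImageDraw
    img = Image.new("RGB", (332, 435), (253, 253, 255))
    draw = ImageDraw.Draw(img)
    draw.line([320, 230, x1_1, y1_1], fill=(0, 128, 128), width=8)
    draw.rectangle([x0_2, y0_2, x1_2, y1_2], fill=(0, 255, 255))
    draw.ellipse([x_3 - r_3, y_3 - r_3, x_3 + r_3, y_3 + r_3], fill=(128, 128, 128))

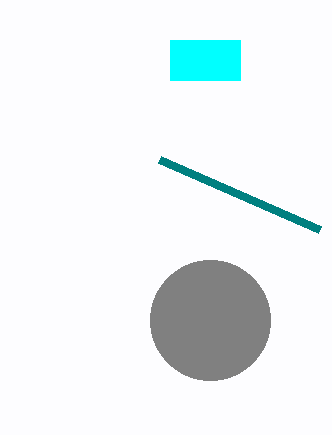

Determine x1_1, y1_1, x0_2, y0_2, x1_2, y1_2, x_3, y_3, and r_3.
x1_1 = 160
y1_1 = 160
x0_2 = 170
y0_2 = 40
x1_2 = 240
y1_2 = 80
x_3 = 210
y_3 = 320
r_3 = 60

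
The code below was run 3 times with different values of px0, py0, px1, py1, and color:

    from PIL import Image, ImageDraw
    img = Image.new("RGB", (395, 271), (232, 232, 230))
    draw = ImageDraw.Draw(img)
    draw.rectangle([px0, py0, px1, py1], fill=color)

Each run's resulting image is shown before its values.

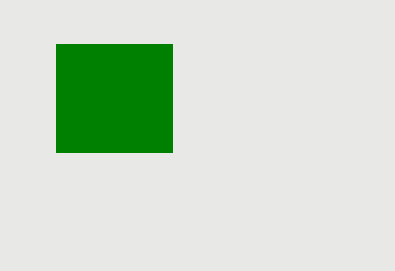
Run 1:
px0 = 56; py0 = 44; px1 = 172; py1 = 152; color = 'green'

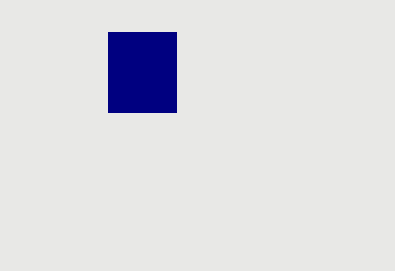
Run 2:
px0 = 108, py0 = 32, px1 = 176, py1 = 112, color = 'navy'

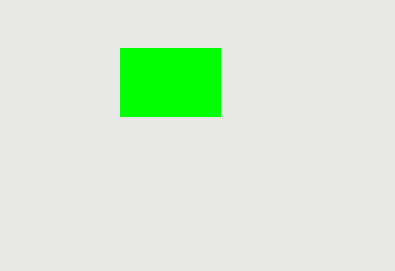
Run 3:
px0 = 120; py0 = 48; px1 = 220; py1 = 116; color = 'lime'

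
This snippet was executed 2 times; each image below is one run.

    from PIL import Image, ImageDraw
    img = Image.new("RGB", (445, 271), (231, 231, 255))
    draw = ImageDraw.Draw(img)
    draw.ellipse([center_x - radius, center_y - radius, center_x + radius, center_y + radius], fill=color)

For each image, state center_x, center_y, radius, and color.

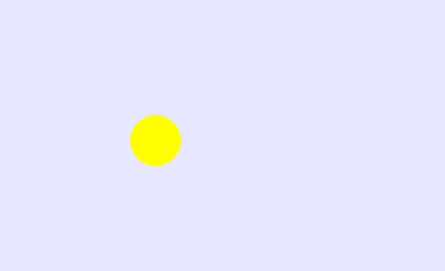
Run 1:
center_x = 155
center_y = 140
radius = 25
color = 'yellow'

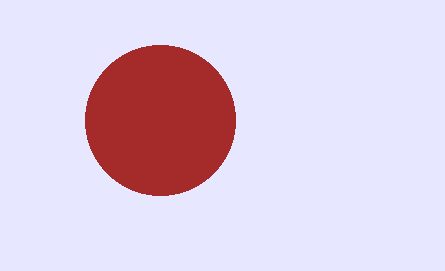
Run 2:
center_x = 160, center_y = 120, radius = 75, color = 'brown'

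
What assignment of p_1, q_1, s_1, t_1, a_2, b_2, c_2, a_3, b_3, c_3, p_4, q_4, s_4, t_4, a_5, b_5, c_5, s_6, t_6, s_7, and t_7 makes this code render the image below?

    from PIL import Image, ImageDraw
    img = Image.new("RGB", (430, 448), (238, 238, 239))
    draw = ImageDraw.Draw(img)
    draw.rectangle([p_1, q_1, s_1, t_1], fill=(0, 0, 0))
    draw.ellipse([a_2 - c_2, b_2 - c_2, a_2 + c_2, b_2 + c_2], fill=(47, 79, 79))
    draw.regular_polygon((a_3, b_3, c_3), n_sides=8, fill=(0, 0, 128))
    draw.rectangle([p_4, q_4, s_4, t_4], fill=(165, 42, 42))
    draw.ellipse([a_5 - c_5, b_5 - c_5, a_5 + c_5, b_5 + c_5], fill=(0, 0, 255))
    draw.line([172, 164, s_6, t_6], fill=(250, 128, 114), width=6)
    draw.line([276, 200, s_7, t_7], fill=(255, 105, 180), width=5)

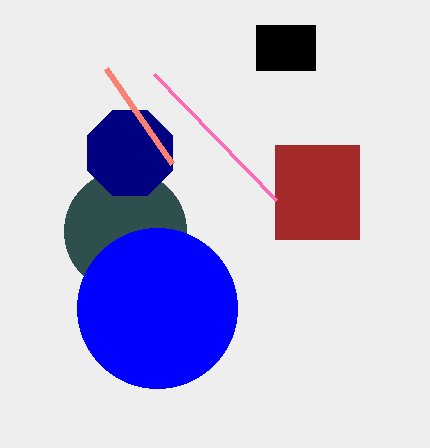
p_1 = 256
q_1 = 25
s_1 = 315
t_1 = 70
a_2 = 125
b_2 = 231
c_2 = 61
a_3 = 130
b_3 = 153
c_3 = 46
p_4 = 275
q_4 = 145
s_4 = 359
t_4 = 239
a_5 = 157
b_5 = 308
c_5 = 80
s_6 = 106
t_6 = 69
s_7 = 154
t_7 = 74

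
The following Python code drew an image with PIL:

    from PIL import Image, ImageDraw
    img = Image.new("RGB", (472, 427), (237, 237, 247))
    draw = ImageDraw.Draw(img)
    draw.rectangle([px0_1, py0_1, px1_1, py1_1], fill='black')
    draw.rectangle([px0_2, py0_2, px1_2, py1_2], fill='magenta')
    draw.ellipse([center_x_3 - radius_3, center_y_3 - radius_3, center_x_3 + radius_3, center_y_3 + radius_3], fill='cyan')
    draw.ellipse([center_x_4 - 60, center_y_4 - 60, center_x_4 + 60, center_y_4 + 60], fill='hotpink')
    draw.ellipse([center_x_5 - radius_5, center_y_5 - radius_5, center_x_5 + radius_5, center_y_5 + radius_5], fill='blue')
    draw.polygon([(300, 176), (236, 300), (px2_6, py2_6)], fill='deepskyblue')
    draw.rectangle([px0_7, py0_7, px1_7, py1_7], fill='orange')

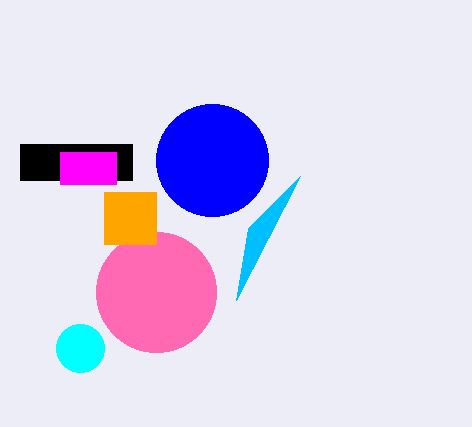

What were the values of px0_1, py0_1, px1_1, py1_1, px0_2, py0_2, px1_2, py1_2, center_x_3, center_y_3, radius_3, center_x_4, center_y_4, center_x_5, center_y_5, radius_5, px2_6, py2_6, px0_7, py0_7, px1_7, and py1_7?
px0_1 = 20
py0_1 = 144
px1_1 = 132
py1_1 = 180
px0_2 = 60
py0_2 = 152
px1_2 = 116
py1_2 = 184
center_x_3 = 80
center_y_3 = 348
radius_3 = 24
center_x_4 = 156
center_y_4 = 292
center_x_5 = 212
center_y_5 = 160
radius_5 = 56
px2_6 = 248
py2_6 = 228
px0_7 = 104
py0_7 = 192
px1_7 = 156
py1_7 = 244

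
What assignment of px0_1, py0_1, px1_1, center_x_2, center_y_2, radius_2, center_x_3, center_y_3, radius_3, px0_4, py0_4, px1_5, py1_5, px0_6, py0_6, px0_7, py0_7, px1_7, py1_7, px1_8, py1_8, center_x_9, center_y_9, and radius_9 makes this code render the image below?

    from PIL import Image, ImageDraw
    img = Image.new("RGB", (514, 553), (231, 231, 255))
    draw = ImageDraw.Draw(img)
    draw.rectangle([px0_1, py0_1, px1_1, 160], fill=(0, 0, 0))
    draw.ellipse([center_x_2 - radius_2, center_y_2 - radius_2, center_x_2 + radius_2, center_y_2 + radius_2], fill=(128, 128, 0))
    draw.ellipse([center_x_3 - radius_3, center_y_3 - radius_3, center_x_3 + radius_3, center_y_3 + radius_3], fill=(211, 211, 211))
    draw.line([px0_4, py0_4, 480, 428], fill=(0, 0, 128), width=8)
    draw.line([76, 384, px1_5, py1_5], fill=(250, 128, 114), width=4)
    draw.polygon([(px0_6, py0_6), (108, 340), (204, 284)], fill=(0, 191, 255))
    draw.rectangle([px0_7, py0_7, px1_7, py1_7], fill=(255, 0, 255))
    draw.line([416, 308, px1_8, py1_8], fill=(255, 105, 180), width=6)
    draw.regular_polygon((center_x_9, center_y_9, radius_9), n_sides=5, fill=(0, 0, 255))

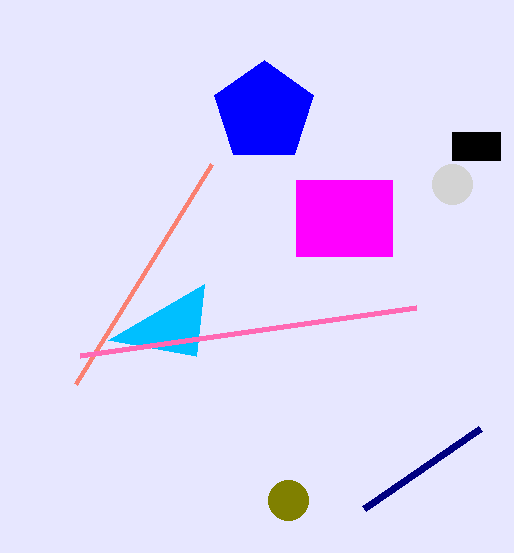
px0_1 = 452; py0_1 = 132; px1_1 = 500; center_x_2 = 288; center_y_2 = 500; radius_2 = 20; center_x_3 = 452; center_y_3 = 184; radius_3 = 20; px0_4 = 364; py0_4 = 508; px1_5 = 212; py1_5 = 164; px0_6 = 196; py0_6 = 356; px0_7 = 296; py0_7 = 180; px1_7 = 392; py1_7 = 256; px1_8 = 80; py1_8 = 356; center_x_9 = 264; center_y_9 = 112; radius_9 = 52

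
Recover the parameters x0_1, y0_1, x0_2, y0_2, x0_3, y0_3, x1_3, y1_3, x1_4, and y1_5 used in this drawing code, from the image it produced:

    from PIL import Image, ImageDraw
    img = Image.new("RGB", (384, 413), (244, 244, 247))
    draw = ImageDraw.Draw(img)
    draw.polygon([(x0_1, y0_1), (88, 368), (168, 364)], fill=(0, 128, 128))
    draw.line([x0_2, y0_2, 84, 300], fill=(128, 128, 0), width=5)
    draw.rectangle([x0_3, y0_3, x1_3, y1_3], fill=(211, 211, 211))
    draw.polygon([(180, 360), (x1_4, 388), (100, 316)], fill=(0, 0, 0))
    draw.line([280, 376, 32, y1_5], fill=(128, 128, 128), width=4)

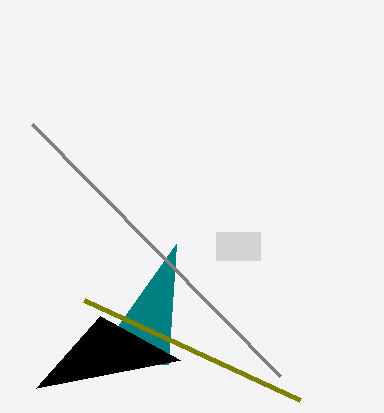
x0_1 = 176, y0_1 = 244, x0_2 = 300, y0_2 = 400, x0_3 = 216, y0_3 = 232, x1_3 = 260, y1_3 = 260, x1_4 = 36, y1_5 = 124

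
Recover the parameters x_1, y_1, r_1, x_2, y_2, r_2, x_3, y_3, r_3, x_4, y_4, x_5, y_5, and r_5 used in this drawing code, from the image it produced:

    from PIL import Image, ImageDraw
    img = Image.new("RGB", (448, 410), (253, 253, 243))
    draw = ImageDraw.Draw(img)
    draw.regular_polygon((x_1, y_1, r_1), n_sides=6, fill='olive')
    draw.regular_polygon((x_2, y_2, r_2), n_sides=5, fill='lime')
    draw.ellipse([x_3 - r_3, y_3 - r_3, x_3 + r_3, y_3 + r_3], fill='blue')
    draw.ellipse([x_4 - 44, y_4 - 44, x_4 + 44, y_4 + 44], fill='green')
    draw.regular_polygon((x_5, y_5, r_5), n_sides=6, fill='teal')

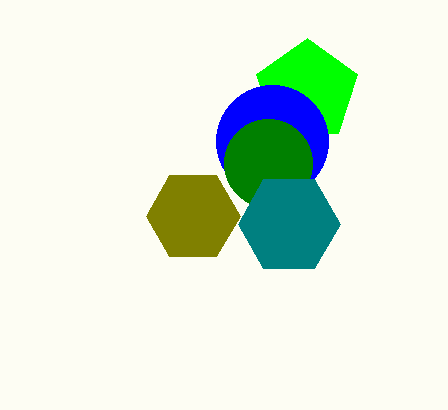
x_1 = 193
y_1 = 216
r_1 = 47
x_2 = 307
y_2 = 91
r_2 = 53
x_3 = 272
y_3 = 141
r_3 = 56
x_4 = 268
y_4 = 163
x_5 = 289
y_5 = 224
r_5 = 51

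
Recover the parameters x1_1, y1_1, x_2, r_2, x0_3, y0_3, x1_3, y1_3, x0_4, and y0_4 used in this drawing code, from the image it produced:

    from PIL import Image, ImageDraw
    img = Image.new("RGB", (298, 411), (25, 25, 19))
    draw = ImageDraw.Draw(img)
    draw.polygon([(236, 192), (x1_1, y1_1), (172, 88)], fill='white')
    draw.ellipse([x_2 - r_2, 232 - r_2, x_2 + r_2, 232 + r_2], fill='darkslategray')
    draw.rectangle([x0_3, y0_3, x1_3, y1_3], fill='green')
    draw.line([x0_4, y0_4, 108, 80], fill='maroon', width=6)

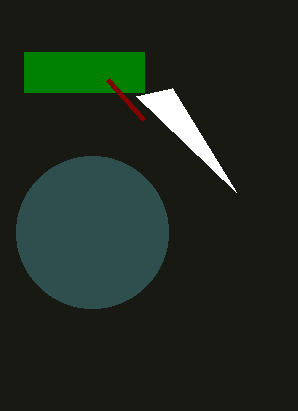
x1_1 = 136; y1_1 = 96; x_2 = 92; r_2 = 76; x0_3 = 24; y0_3 = 52; x1_3 = 144; y1_3 = 92; x0_4 = 144; y0_4 = 120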